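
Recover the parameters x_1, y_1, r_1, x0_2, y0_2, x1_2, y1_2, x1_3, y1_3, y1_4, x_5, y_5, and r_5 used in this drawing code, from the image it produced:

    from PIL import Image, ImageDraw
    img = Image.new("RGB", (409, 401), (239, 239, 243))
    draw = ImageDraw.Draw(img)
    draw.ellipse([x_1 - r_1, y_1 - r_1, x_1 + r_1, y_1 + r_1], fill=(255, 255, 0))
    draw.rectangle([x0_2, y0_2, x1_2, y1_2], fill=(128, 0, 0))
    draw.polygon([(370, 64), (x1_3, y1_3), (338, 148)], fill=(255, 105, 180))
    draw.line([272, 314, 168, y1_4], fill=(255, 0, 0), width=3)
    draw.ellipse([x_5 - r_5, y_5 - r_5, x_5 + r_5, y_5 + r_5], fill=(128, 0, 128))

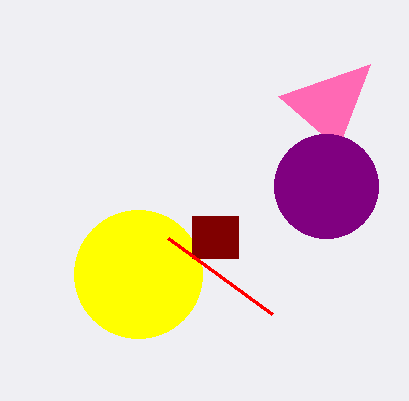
x_1 = 138; y_1 = 274; r_1 = 64; x0_2 = 192; y0_2 = 216; x1_2 = 238; y1_2 = 258; x1_3 = 278; y1_3 = 96; y1_4 = 238; x_5 = 326; y_5 = 186; r_5 = 52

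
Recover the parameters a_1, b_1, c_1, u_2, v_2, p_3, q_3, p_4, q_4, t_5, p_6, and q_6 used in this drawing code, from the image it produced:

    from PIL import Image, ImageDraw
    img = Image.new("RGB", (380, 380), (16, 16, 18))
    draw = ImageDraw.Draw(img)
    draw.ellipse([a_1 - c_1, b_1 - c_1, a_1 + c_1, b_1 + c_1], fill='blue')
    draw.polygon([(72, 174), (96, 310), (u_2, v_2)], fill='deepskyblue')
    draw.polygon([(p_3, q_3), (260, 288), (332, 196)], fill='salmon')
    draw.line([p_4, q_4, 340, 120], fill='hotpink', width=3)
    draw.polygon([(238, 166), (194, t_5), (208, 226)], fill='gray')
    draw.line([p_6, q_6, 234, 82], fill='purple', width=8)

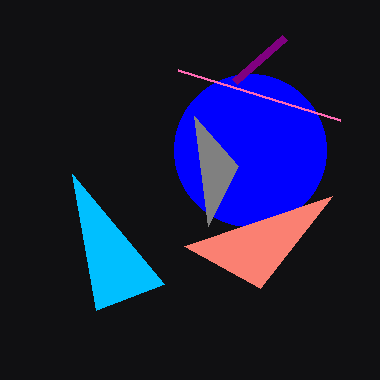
a_1 = 250; b_1 = 150; c_1 = 76; u_2 = 164; v_2 = 284; p_3 = 184; q_3 = 246; p_4 = 178; q_4 = 70; t_5 = 116; p_6 = 284; q_6 = 38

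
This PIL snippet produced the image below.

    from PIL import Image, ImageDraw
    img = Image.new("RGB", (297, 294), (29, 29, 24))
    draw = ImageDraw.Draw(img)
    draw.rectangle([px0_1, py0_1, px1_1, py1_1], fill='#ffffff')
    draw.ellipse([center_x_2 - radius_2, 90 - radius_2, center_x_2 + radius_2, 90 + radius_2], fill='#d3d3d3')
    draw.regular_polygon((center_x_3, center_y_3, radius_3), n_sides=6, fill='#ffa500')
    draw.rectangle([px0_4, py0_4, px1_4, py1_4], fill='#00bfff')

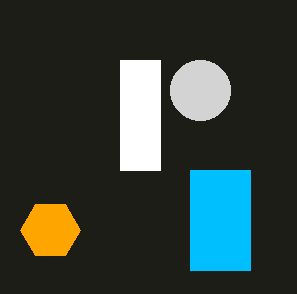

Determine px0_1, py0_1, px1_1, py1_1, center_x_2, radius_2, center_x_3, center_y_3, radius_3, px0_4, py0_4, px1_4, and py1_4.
px0_1 = 120
py0_1 = 60
px1_1 = 160
py1_1 = 170
center_x_2 = 200
radius_2 = 30
center_x_3 = 50
center_y_3 = 230
radius_3 = 30
px0_4 = 190
py0_4 = 170
px1_4 = 250
py1_4 = 270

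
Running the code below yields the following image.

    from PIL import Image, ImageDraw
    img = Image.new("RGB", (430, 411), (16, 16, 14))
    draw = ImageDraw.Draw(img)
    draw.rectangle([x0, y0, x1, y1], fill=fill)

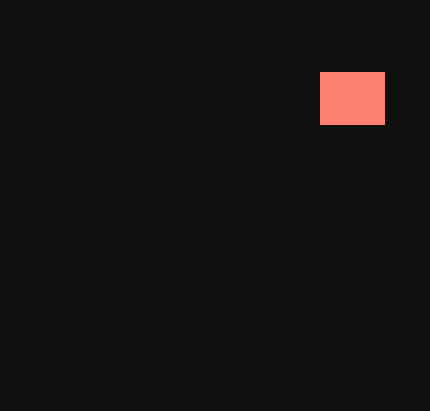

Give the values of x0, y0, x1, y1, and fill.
x0 = 320; y0 = 72; x1 = 384; y1 = 124; fill = 'salmon'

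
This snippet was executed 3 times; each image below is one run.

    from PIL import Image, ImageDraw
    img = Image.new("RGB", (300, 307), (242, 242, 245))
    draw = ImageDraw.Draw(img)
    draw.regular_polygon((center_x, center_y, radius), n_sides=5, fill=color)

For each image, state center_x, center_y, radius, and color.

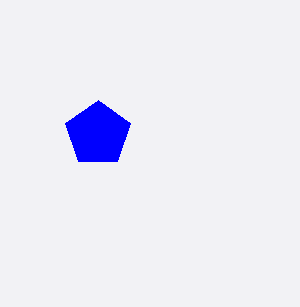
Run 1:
center_x = 98; center_y = 134; radius = 34; color = 'blue'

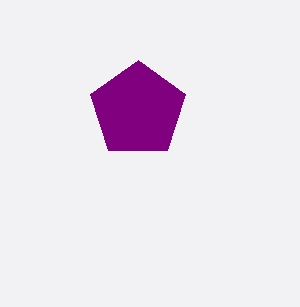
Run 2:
center_x = 138
center_y = 110
radius = 50
color = 'purple'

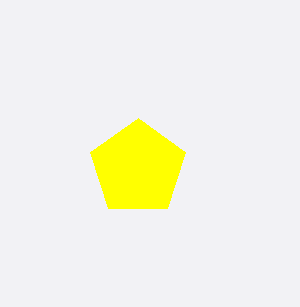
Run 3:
center_x = 138
center_y = 168
radius = 50
color = 'yellow'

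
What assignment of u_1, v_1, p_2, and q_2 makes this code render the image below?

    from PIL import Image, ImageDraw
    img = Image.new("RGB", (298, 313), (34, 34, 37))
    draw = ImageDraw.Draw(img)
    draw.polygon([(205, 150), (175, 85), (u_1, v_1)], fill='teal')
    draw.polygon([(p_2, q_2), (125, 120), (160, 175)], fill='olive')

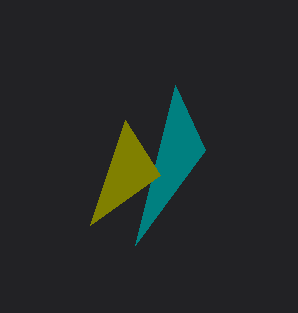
u_1 = 135
v_1 = 245
p_2 = 90
q_2 = 225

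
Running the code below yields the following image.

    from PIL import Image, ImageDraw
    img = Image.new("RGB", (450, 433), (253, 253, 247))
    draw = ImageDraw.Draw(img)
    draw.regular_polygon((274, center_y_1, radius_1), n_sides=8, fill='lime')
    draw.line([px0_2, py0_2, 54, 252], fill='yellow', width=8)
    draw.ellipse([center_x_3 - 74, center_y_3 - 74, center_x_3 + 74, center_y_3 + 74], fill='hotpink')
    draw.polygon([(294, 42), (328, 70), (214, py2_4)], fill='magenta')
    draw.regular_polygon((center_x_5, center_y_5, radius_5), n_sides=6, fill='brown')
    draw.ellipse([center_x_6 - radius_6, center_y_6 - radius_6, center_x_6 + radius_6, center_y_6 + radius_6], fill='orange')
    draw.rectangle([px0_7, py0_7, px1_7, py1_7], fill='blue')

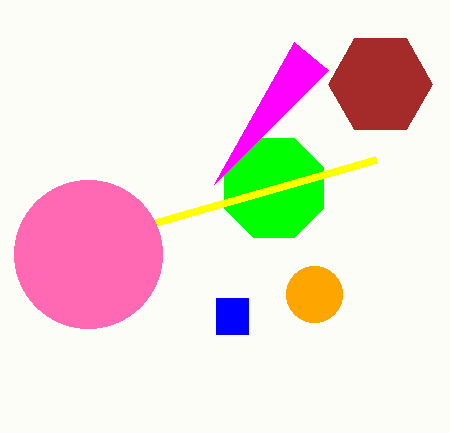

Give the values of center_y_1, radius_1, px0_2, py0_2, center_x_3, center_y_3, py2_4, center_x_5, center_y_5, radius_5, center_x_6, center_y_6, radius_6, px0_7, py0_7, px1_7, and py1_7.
center_y_1 = 188; radius_1 = 54; px0_2 = 376; py0_2 = 160; center_x_3 = 88; center_y_3 = 254; py2_4 = 184; center_x_5 = 380; center_y_5 = 84; radius_5 = 52; center_x_6 = 314; center_y_6 = 294; radius_6 = 28; px0_7 = 216; py0_7 = 298; px1_7 = 248; py1_7 = 334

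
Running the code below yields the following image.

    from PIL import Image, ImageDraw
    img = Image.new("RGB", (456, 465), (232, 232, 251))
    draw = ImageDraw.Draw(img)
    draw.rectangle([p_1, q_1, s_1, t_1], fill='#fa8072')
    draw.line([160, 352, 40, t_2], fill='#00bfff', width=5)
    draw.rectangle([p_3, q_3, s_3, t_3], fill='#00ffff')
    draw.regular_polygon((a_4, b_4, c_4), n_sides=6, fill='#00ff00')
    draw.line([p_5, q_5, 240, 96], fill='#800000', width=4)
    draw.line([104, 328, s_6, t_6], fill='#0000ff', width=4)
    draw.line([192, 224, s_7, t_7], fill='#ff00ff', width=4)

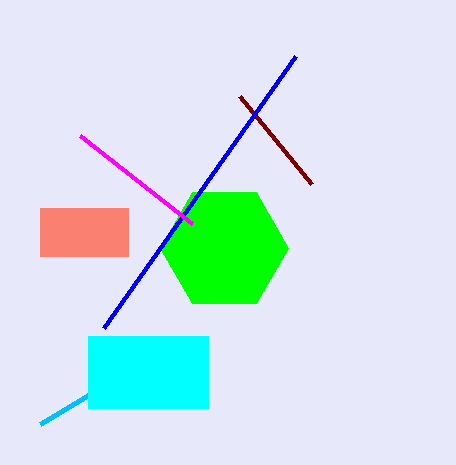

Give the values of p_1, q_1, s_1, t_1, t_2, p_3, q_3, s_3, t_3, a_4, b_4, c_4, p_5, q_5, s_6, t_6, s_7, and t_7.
p_1 = 40
q_1 = 208
s_1 = 128
t_1 = 256
t_2 = 424
p_3 = 88
q_3 = 336
s_3 = 208
t_3 = 408
a_4 = 224
b_4 = 248
c_4 = 64
p_5 = 312
q_5 = 184
s_6 = 296
t_6 = 56
s_7 = 80
t_7 = 136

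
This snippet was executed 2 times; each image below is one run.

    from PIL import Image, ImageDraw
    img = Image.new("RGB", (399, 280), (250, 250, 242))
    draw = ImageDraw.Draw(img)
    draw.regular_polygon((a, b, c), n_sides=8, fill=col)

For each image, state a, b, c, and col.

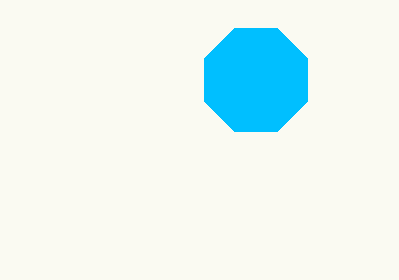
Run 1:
a = 256, b = 80, c = 56, col = 'deepskyblue'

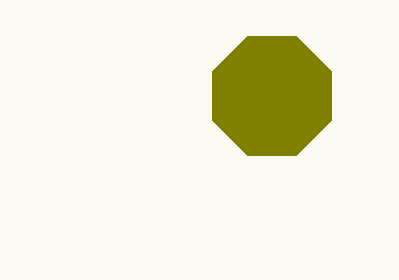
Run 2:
a = 272, b = 96, c = 64, col = 'olive'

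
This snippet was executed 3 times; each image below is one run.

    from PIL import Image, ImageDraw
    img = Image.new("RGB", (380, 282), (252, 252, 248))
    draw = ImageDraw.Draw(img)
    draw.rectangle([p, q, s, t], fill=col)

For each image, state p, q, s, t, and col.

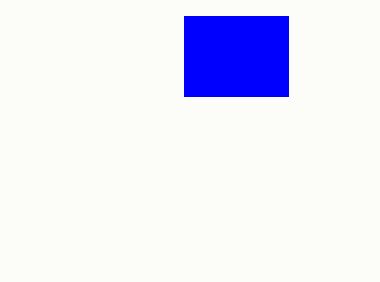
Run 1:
p = 184; q = 16; s = 288; t = 96; col = 'blue'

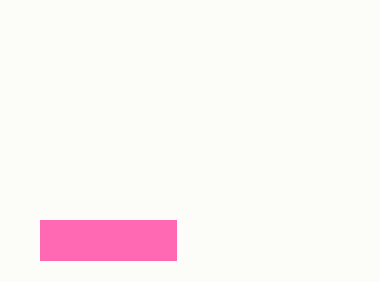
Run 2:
p = 40
q = 220
s = 176
t = 260
col = 'hotpink'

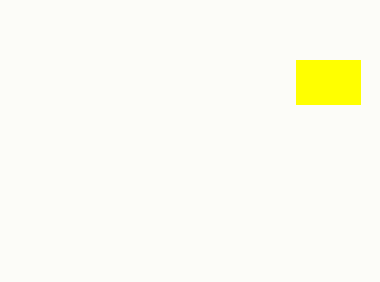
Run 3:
p = 296; q = 60; s = 360; t = 104; col = 'yellow'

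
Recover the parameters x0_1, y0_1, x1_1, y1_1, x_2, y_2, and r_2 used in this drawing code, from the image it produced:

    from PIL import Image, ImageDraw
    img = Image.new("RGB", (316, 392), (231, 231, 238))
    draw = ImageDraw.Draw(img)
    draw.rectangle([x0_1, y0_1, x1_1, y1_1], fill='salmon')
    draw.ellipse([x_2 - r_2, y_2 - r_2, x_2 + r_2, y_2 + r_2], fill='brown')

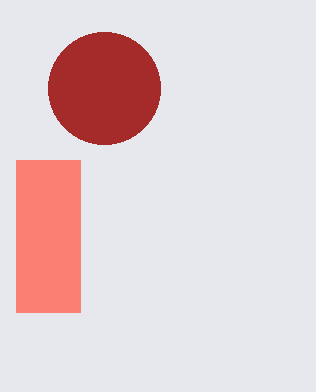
x0_1 = 16; y0_1 = 160; x1_1 = 80; y1_1 = 312; x_2 = 104; y_2 = 88; r_2 = 56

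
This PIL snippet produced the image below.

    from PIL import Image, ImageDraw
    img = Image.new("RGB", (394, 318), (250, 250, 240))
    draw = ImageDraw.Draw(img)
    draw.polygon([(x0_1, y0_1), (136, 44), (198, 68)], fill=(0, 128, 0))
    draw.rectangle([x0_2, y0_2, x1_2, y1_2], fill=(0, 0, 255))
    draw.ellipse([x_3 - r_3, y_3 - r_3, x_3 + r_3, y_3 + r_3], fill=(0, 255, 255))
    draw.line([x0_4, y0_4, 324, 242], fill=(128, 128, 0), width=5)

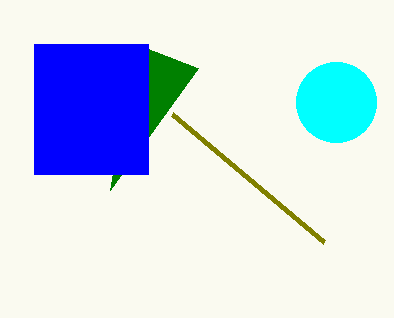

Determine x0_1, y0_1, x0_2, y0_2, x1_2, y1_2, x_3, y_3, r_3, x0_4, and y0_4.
x0_1 = 110; y0_1 = 190; x0_2 = 34; y0_2 = 44; x1_2 = 148; y1_2 = 174; x_3 = 336; y_3 = 102; r_3 = 40; x0_4 = 172; y0_4 = 114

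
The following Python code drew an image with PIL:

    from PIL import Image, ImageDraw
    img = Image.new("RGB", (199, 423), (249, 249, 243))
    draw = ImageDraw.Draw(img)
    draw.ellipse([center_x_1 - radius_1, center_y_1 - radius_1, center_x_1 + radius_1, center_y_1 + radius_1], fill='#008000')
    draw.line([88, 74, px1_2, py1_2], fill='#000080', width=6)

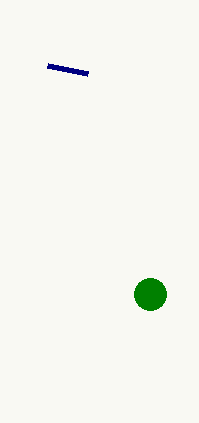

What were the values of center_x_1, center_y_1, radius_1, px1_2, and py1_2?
center_x_1 = 150
center_y_1 = 294
radius_1 = 16
px1_2 = 48
py1_2 = 66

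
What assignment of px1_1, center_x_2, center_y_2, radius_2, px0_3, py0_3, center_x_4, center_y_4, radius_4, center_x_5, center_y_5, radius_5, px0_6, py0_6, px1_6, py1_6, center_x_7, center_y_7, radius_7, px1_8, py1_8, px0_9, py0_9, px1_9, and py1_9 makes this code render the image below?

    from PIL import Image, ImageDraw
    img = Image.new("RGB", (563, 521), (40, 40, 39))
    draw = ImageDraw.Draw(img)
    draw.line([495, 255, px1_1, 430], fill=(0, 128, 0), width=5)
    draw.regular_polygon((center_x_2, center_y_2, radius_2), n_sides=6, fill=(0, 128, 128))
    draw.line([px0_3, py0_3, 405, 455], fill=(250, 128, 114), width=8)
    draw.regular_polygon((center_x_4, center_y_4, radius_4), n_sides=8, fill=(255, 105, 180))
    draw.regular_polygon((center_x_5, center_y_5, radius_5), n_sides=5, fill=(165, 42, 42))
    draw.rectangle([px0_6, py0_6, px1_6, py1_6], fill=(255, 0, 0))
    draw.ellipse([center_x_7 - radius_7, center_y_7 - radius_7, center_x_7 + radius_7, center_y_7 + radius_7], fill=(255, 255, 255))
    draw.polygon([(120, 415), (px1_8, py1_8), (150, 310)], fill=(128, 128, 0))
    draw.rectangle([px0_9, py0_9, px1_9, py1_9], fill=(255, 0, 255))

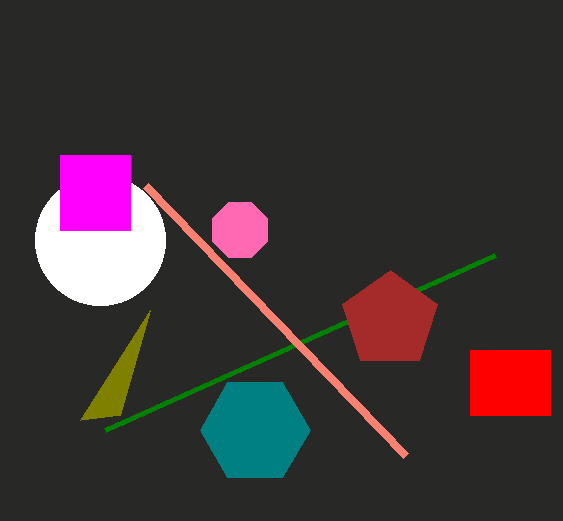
px1_1 = 105, center_x_2 = 255, center_y_2 = 430, radius_2 = 55, px0_3 = 145, py0_3 = 185, center_x_4 = 240, center_y_4 = 230, radius_4 = 30, center_x_5 = 390, center_y_5 = 320, radius_5 = 50, px0_6 = 470, py0_6 = 350, px1_6 = 550, py1_6 = 415, center_x_7 = 100, center_y_7 = 240, radius_7 = 65, px1_8 = 80, py1_8 = 420, px0_9 = 60, py0_9 = 155, px1_9 = 130, py1_9 = 230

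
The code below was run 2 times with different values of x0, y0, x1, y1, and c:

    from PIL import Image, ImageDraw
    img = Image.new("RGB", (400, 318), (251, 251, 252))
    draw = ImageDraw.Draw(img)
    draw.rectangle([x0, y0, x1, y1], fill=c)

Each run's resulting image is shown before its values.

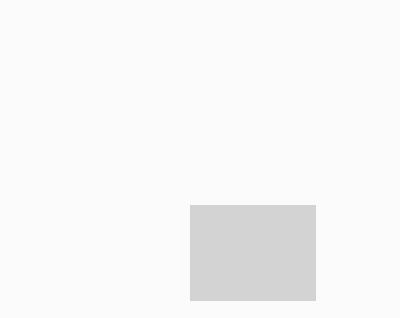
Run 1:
x0 = 190; y0 = 205; x1 = 315; y1 = 300; c = 'lightgray'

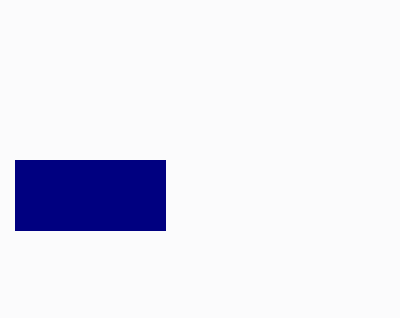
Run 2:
x0 = 15; y0 = 160; x1 = 165; y1 = 230; c = 'navy'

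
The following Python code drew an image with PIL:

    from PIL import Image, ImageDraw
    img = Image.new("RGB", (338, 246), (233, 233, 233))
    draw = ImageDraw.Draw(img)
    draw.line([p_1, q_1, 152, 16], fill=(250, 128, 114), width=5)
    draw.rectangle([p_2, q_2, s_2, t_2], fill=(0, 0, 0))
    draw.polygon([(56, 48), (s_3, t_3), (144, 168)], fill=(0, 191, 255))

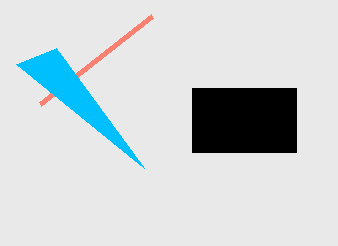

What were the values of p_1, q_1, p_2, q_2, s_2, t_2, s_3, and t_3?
p_1 = 40
q_1 = 104
p_2 = 192
q_2 = 88
s_2 = 296
t_2 = 152
s_3 = 16
t_3 = 64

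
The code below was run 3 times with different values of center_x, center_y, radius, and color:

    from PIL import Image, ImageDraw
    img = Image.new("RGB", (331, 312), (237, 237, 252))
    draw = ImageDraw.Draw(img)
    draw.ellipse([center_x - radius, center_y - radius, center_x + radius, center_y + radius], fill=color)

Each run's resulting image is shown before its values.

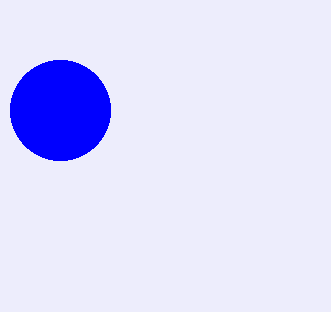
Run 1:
center_x = 60
center_y = 110
radius = 50
color = 'blue'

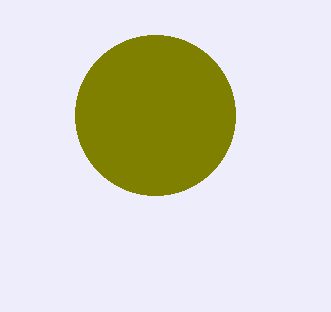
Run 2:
center_x = 155; center_y = 115; radius = 80; color = 'olive'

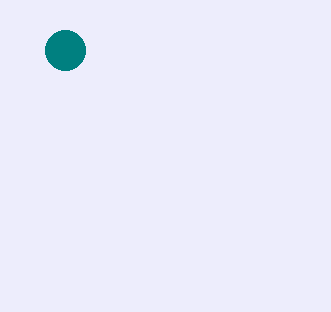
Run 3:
center_x = 65, center_y = 50, radius = 20, color = 'teal'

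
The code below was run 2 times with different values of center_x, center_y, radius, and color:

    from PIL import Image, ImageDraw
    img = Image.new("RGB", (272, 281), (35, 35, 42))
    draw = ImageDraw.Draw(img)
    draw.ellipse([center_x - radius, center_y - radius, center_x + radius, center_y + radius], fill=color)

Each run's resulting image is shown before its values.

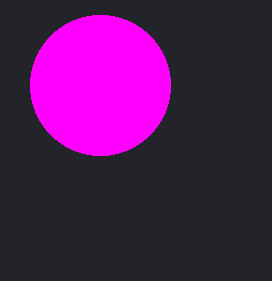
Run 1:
center_x = 100, center_y = 85, radius = 70, color = 'magenta'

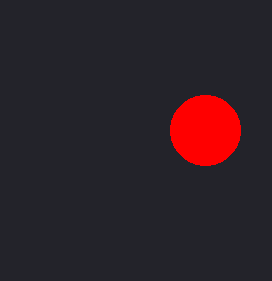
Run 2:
center_x = 205, center_y = 130, radius = 35, color = 'red'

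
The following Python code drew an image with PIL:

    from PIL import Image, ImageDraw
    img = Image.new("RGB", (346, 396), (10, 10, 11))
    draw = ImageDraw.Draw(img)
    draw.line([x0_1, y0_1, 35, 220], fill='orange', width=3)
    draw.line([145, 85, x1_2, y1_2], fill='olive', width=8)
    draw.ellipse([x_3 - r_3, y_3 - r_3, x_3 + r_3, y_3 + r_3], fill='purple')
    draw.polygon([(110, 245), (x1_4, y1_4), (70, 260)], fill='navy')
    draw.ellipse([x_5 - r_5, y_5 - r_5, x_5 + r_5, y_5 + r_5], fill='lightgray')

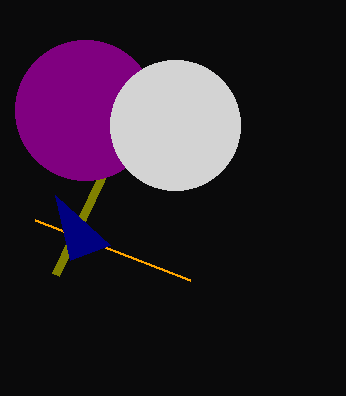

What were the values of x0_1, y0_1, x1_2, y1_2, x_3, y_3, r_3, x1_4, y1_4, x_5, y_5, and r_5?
x0_1 = 190; y0_1 = 280; x1_2 = 55; y1_2 = 275; x_3 = 85; y_3 = 110; r_3 = 70; x1_4 = 55; y1_4 = 195; x_5 = 175; y_5 = 125; r_5 = 65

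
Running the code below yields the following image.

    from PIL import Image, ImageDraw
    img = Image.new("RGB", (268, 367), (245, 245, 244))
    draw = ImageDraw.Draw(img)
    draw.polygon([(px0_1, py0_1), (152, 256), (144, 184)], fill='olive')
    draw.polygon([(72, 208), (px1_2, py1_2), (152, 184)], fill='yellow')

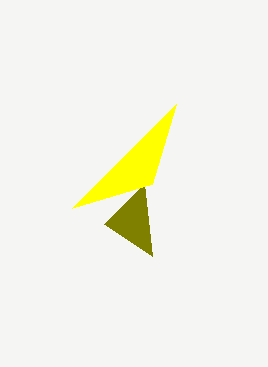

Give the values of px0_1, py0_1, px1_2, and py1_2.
px0_1 = 104, py0_1 = 224, px1_2 = 176, py1_2 = 104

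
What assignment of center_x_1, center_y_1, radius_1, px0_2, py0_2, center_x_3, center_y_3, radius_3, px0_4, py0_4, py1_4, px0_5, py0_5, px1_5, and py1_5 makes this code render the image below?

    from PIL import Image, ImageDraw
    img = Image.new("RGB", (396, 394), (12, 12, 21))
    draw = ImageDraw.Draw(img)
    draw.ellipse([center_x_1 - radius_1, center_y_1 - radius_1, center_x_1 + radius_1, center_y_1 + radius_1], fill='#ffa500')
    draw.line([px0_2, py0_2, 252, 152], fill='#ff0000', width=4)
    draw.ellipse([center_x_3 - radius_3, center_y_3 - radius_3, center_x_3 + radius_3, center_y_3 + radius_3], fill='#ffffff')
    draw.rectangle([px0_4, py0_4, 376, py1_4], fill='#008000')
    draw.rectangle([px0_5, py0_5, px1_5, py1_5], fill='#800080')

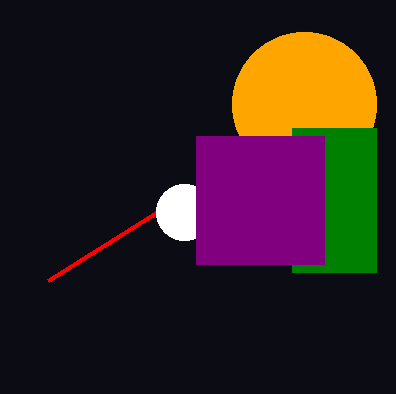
center_x_1 = 304
center_y_1 = 104
radius_1 = 72
px0_2 = 48
py0_2 = 280
center_x_3 = 184
center_y_3 = 212
radius_3 = 28
px0_4 = 292
py0_4 = 128
py1_4 = 272
px0_5 = 196
py0_5 = 136
px1_5 = 324
py1_5 = 264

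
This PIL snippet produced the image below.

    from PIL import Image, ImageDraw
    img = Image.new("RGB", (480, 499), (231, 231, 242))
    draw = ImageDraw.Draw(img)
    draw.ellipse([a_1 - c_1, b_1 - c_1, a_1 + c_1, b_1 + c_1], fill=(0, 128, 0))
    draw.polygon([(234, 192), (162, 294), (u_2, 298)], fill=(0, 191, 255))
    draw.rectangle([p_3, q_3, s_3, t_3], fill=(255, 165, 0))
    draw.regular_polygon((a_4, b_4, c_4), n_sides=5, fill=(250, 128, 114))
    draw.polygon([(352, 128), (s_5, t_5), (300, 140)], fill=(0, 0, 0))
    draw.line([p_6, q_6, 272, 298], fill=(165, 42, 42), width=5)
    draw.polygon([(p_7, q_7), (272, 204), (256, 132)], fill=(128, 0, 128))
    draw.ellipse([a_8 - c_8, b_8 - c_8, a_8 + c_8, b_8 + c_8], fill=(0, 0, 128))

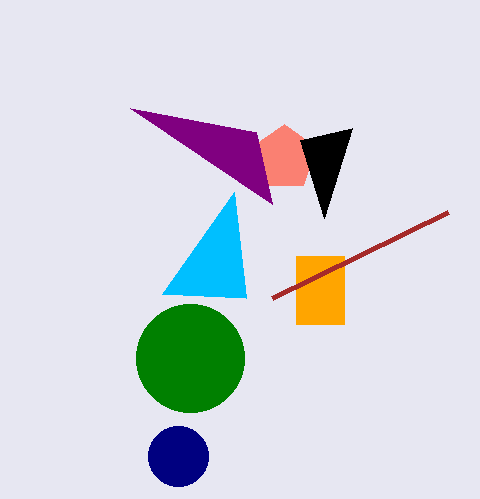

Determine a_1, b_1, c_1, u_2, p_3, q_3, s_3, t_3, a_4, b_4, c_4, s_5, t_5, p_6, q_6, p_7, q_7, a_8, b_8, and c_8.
a_1 = 190, b_1 = 358, c_1 = 54, u_2 = 246, p_3 = 296, q_3 = 256, s_3 = 344, t_3 = 324, a_4 = 284, b_4 = 158, c_4 = 34, s_5 = 324, t_5 = 218, p_6 = 448, q_6 = 212, p_7 = 130, q_7 = 108, a_8 = 178, b_8 = 456, c_8 = 30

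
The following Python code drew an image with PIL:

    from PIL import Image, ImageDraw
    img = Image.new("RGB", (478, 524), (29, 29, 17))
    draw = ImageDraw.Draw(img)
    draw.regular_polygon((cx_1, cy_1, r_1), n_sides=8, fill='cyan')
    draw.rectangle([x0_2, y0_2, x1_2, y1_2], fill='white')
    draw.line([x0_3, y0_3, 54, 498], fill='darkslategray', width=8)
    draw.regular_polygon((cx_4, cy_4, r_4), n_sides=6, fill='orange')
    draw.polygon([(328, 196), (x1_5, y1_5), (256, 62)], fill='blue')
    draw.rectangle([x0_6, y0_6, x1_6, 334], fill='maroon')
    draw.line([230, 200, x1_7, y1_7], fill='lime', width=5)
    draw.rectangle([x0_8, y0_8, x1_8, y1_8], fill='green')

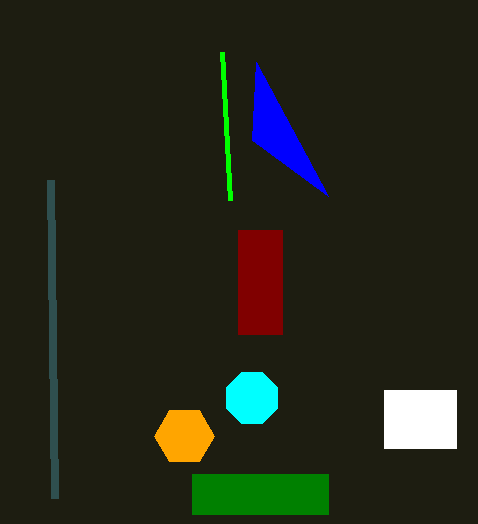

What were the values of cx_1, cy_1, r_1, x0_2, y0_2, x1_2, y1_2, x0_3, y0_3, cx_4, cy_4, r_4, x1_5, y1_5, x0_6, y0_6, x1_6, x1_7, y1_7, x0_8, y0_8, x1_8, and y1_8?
cx_1 = 252, cy_1 = 398, r_1 = 28, x0_2 = 384, y0_2 = 390, x1_2 = 456, y1_2 = 448, x0_3 = 50, y0_3 = 180, cx_4 = 184, cy_4 = 436, r_4 = 30, x1_5 = 252, y1_5 = 140, x0_6 = 238, y0_6 = 230, x1_6 = 282, x1_7 = 222, y1_7 = 52, x0_8 = 192, y0_8 = 474, x1_8 = 328, y1_8 = 514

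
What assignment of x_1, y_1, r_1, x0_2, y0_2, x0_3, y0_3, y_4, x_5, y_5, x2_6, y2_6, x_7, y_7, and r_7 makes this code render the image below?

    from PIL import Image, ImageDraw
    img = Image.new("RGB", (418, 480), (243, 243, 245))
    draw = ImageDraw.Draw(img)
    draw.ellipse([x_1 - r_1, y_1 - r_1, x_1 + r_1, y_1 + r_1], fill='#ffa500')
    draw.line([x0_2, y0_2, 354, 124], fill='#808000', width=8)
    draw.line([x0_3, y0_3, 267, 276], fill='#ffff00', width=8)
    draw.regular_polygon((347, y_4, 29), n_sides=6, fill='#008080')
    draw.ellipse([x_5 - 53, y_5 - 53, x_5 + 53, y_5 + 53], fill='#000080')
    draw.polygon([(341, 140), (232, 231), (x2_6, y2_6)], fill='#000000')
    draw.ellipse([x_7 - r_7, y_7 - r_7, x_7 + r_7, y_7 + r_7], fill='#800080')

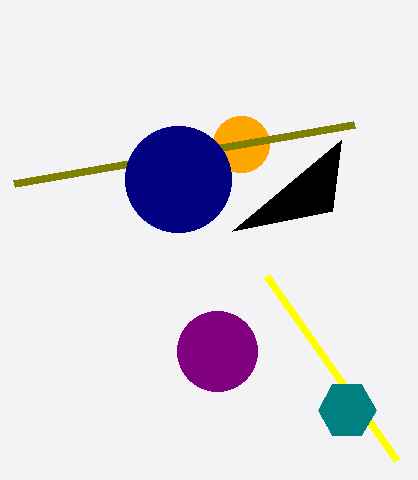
x_1 = 241
y_1 = 144
r_1 = 28
x0_2 = 14
y0_2 = 183
x0_3 = 397
y0_3 = 460
y_4 = 410
x_5 = 178
y_5 = 179
x2_6 = 332
y2_6 = 211
x_7 = 217
y_7 = 351
r_7 = 40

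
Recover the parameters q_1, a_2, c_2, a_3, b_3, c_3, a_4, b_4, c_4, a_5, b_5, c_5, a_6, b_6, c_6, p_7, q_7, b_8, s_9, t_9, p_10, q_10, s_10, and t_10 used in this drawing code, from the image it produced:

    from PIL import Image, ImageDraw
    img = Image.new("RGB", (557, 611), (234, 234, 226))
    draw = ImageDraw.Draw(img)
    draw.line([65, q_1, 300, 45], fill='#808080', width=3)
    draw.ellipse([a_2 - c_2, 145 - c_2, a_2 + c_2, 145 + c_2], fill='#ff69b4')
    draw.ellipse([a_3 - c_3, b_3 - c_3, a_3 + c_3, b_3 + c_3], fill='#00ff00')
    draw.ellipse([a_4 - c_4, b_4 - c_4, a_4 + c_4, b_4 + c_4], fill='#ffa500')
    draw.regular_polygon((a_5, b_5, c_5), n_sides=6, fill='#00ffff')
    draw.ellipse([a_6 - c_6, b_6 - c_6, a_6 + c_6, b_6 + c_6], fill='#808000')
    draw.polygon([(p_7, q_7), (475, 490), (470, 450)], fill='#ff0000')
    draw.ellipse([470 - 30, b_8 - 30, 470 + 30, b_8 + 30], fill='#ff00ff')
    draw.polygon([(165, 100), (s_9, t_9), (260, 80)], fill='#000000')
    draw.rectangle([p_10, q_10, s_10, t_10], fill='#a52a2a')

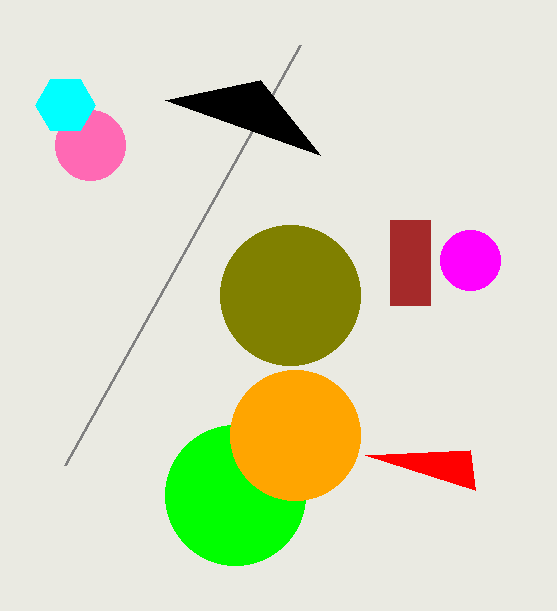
q_1 = 465; a_2 = 90; c_2 = 35; a_3 = 235; b_3 = 495; c_3 = 70; a_4 = 295; b_4 = 435; c_4 = 65; a_5 = 65; b_5 = 105; c_5 = 30; a_6 = 290; b_6 = 295; c_6 = 70; p_7 = 365; q_7 = 455; b_8 = 260; s_9 = 320; t_9 = 155; p_10 = 390; q_10 = 220; s_10 = 430; t_10 = 305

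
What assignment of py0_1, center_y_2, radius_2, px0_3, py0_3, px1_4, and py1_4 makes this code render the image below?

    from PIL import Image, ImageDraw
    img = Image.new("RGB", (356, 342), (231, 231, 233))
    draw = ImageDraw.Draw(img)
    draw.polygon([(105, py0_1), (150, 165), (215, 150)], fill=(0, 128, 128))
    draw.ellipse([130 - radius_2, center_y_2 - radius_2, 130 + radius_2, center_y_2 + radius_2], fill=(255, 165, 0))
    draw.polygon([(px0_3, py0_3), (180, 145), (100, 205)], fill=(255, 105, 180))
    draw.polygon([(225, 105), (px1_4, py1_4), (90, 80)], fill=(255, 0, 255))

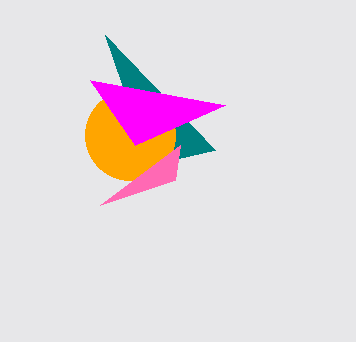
py0_1 = 35; center_y_2 = 135; radius_2 = 45; px0_3 = 175; py0_3 = 180; px1_4 = 135; py1_4 = 145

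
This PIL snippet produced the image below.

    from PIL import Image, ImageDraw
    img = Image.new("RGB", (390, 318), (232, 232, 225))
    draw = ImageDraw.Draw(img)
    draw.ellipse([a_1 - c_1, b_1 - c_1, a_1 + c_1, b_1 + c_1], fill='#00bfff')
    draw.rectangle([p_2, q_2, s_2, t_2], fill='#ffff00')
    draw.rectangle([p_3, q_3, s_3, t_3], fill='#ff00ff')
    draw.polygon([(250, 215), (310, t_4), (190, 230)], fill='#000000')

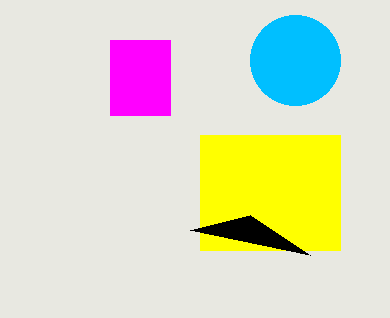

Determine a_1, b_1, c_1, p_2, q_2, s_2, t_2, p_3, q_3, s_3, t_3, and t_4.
a_1 = 295, b_1 = 60, c_1 = 45, p_2 = 200, q_2 = 135, s_2 = 340, t_2 = 250, p_3 = 110, q_3 = 40, s_3 = 170, t_3 = 115, t_4 = 255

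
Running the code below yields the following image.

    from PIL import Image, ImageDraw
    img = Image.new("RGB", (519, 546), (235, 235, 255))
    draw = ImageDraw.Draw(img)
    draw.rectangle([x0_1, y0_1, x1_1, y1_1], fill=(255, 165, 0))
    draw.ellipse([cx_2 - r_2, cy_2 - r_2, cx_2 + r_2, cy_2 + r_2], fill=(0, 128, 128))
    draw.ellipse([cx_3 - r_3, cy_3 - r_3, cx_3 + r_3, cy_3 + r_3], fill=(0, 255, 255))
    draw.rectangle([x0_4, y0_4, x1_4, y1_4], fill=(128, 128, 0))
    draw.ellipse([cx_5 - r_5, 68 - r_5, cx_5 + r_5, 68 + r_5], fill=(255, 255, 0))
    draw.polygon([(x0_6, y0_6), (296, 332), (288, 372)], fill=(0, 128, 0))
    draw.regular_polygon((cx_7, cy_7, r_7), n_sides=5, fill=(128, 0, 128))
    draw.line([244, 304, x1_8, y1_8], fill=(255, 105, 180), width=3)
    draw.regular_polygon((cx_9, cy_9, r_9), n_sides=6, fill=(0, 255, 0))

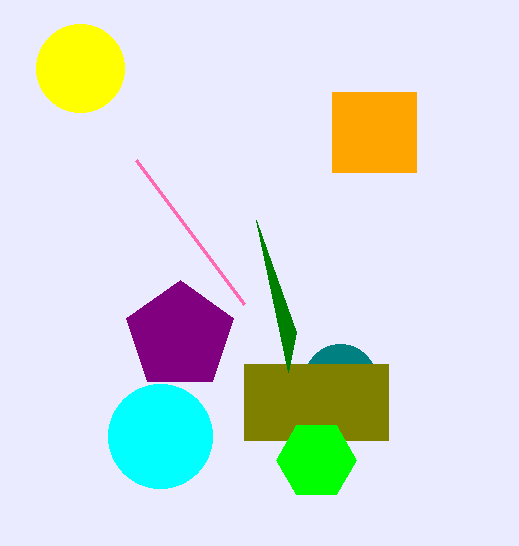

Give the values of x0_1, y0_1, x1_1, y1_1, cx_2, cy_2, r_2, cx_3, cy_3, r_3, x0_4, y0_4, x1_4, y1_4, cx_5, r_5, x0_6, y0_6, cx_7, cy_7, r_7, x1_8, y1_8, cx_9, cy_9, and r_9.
x0_1 = 332
y0_1 = 92
x1_1 = 416
y1_1 = 172
cx_2 = 340
cy_2 = 380
r_2 = 36
cx_3 = 160
cy_3 = 436
r_3 = 52
x0_4 = 244
y0_4 = 364
x1_4 = 388
y1_4 = 440
cx_5 = 80
r_5 = 44
x0_6 = 256
y0_6 = 220
cx_7 = 180
cy_7 = 336
r_7 = 56
x1_8 = 136
y1_8 = 160
cx_9 = 316
cy_9 = 460
r_9 = 40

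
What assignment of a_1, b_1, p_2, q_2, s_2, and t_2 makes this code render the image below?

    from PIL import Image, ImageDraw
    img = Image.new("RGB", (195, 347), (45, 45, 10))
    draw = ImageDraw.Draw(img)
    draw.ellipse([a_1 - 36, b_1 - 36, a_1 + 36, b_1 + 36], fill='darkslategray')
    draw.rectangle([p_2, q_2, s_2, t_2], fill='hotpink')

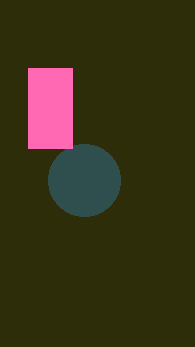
a_1 = 84; b_1 = 180; p_2 = 28; q_2 = 68; s_2 = 72; t_2 = 148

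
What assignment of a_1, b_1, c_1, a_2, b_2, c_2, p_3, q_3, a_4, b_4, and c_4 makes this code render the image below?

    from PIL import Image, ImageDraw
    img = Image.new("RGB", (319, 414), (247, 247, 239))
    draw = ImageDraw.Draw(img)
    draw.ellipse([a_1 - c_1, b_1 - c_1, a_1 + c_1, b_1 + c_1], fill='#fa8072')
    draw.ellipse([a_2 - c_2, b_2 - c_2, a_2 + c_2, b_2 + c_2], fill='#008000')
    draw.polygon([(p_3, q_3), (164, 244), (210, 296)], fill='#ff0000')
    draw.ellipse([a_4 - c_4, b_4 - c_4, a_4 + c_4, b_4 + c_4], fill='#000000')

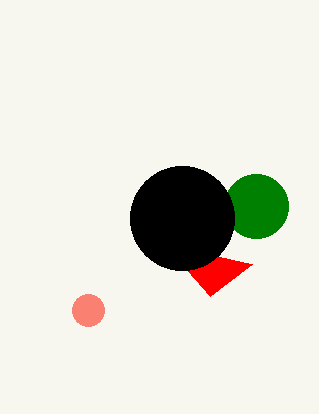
a_1 = 88
b_1 = 310
c_1 = 16
a_2 = 256
b_2 = 206
c_2 = 32
p_3 = 252
q_3 = 264
a_4 = 182
b_4 = 218
c_4 = 52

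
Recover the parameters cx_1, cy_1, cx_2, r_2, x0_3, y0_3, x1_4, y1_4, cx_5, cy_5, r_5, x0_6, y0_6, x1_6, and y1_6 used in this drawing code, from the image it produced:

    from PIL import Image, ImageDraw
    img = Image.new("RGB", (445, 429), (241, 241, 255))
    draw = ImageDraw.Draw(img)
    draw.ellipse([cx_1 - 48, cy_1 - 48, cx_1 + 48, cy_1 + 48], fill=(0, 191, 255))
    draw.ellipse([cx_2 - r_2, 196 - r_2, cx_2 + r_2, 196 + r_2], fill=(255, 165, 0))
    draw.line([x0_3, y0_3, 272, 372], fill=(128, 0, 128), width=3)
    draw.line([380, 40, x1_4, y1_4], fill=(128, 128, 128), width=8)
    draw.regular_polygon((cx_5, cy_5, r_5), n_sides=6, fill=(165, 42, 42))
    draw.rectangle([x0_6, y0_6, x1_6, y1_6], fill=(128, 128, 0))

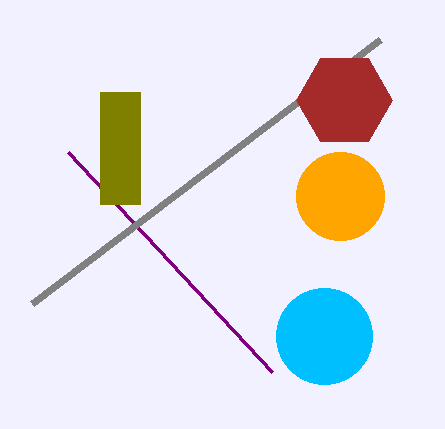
cx_1 = 324; cy_1 = 336; cx_2 = 340; r_2 = 44; x0_3 = 68; y0_3 = 152; x1_4 = 32; y1_4 = 304; cx_5 = 344; cy_5 = 100; r_5 = 48; x0_6 = 100; y0_6 = 92; x1_6 = 140; y1_6 = 204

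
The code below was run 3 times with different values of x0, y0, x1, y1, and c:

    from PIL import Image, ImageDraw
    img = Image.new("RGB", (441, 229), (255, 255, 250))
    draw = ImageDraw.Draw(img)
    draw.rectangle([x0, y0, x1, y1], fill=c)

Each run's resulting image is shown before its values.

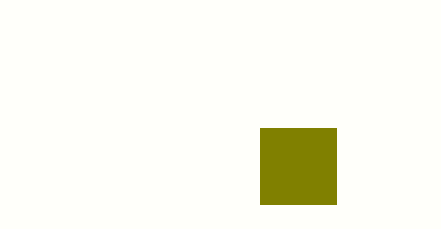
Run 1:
x0 = 260
y0 = 128
x1 = 336
y1 = 204
c = 'olive'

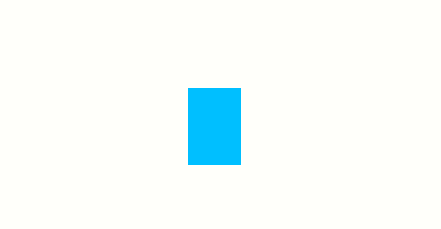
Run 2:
x0 = 188
y0 = 88
x1 = 240
y1 = 164
c = 'deepskyblue'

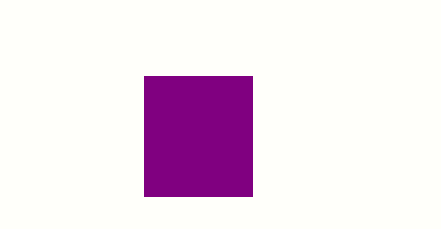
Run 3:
x0 = 144
y0 = 76
x1 = 252
y1 = 196
c = 'purple'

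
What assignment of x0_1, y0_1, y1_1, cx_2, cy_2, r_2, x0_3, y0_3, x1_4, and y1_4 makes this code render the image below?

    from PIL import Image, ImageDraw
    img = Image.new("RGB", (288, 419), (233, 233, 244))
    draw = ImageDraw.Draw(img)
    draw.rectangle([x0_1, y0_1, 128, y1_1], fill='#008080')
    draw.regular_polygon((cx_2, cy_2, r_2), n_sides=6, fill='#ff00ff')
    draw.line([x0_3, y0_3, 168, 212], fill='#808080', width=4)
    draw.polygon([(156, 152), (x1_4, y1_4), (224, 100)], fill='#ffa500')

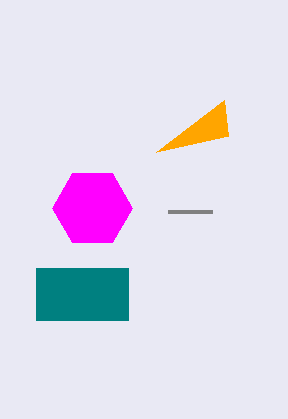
x0_1 = 36
y0_1 = 268
y1_1 = 320
cx_2 = 92
cy_2 = 208
r_2 = 40
x0_3 = 212
y0_3 = 212
x1_4 = 228
y1_4 = 136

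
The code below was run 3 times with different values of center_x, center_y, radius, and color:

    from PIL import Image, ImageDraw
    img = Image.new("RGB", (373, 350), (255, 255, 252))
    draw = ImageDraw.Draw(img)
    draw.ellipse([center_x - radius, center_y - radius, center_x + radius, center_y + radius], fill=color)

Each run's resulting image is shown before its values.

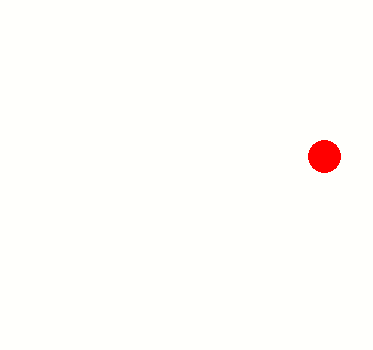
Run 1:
center_x = 324
center_y = 156
radius = 16
color = 'red'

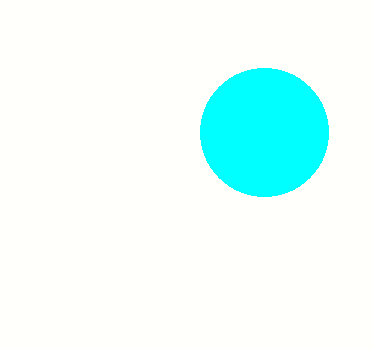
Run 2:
center_x = 264
center_y = 132
radius = 64
color = 'cyan'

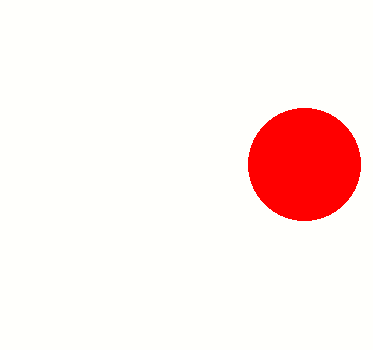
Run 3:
center_x = 304; center_y = 164; radius = 56; color = 'red'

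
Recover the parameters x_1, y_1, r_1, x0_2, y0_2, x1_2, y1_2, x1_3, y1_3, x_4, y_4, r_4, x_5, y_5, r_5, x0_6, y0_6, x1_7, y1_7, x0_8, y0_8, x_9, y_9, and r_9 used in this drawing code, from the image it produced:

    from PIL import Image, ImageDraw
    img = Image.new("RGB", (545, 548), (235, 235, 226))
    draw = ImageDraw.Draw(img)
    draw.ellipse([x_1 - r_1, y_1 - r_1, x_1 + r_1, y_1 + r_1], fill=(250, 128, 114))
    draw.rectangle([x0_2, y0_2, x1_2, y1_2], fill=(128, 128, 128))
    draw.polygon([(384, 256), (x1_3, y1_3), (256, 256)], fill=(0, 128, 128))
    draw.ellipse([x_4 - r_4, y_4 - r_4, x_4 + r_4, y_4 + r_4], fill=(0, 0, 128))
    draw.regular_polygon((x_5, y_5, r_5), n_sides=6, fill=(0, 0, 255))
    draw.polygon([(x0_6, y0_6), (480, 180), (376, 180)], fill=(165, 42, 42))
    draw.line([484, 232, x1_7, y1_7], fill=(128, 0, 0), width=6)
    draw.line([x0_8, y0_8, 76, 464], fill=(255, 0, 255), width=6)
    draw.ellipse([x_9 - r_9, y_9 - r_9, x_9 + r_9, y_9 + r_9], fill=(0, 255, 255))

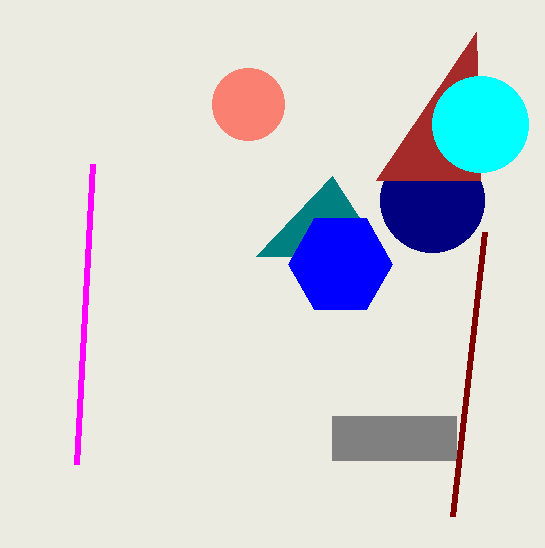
x_1 = 248
y_1 = 104
r_1 = 36
x0_2 = 332
y0_2 = 416
x1_2 = 456
y1_2 = 460
x1_3 = 332
y1_3 = 176
x_4 = 432
y_4 = 200
r_4 = 52
x_5 = 340
y_5 = 264
r_5 = 52
x0_6 = 476
y0_6 = 32
x1_7 = 452
y1_7 = 516
x0_8 = 92
y0_8 = 164
x_9 = 480
y_9 = 124
r_9 = 48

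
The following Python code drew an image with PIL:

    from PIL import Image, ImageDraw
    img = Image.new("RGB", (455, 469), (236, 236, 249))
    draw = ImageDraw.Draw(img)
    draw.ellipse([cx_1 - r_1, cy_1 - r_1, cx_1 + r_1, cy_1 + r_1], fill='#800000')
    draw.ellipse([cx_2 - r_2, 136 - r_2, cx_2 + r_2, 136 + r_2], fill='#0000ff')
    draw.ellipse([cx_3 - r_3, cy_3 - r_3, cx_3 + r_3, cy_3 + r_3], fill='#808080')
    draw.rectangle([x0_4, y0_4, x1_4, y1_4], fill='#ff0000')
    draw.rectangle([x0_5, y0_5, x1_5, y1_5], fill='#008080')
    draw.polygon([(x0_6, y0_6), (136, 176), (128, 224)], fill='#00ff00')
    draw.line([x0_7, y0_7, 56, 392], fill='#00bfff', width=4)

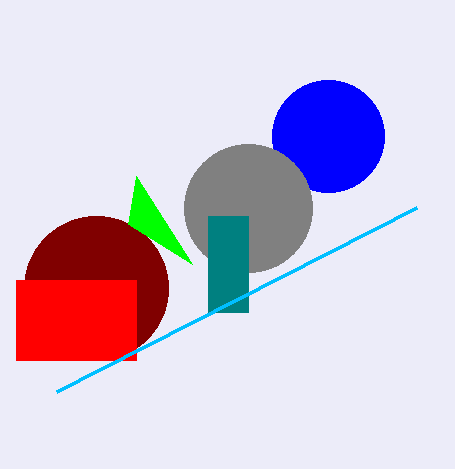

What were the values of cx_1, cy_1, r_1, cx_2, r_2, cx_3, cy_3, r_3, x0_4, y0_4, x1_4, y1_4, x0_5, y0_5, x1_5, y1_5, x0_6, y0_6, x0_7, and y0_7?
cx_1 = 96
cy_1 = 288
r_1 = 72
cx_2 = 328
r_2 = 56
cx_3 = 248
cy_3 = 208
r_3 = 64
x0_4 = 16
y0_4 = 280
x1_4 = 136
y1_4 = 360
x0_5 = 208
y0_5 = 216
x1_5 = 248
y1_5 = 312
x0_6 = 192
y0_6 = 264
x0_7 = 416
y0_7 = 208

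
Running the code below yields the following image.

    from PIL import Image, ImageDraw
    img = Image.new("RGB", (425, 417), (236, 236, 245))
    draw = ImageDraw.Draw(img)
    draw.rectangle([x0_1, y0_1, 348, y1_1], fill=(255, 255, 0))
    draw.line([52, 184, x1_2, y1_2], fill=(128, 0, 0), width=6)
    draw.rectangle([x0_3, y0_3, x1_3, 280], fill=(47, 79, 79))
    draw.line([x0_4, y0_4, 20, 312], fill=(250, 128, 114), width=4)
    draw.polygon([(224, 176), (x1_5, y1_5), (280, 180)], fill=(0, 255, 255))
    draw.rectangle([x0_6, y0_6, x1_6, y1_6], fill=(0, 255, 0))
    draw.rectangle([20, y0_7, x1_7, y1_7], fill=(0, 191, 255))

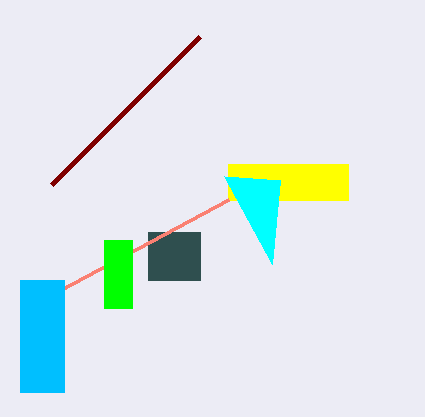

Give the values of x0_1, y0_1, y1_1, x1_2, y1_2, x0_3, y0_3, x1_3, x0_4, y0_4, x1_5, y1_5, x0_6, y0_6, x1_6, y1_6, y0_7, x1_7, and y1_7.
x0_1 = 228
y0_1 = 164
y1_1 = 200
x1_2 = 200
y1_2 = 36
x0_3 = 148
y0_3 = 232
x1_3 = 200
x0_4 = 228
y0_4 = 200
x1_5 = 272
y1_5 = 264
x0_6 = 104
y0_6 = 240
x1_6 = 132
y1_6 = 308
y0_7 = 280
x1_7 = 64
y1_7 = 392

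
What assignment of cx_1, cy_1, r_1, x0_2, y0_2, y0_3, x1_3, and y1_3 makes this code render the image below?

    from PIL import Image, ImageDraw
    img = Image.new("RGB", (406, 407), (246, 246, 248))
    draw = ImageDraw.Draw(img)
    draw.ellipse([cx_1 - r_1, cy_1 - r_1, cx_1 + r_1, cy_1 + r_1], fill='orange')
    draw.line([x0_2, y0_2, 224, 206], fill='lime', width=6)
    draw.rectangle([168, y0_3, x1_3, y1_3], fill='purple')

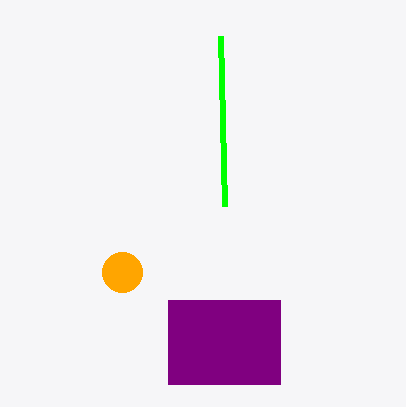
cx_1 = 122
cy_1 = 272
r_1 = 20
x0_2 = 220
y0_2 = 36
y0_3 = 300
x1_3 = 280
y1_3 = 384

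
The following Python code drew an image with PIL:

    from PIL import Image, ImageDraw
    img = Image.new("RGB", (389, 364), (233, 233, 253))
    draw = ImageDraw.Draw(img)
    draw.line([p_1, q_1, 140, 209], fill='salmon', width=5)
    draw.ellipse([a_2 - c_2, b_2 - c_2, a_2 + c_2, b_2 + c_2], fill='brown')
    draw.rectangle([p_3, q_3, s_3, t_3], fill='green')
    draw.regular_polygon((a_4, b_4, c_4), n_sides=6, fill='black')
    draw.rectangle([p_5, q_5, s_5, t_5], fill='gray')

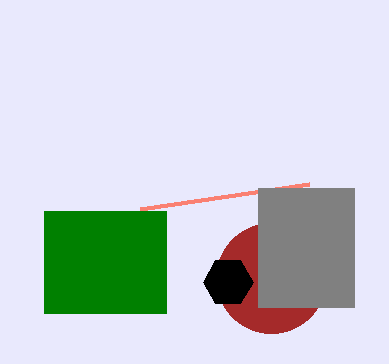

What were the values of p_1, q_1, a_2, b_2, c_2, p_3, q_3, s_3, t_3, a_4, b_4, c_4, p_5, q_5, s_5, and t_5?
p_1 = 309
q_1 = 184
a_2 = 271
b_2 = 278
c_2 = 55
p_3 = 44
q_3 = 211
s_3 = 166
t_3 = 313
a_4 = 228
b_4 = 282
c_4 = 25
p_5 = 258
q_5 = 188
s_5 = 354
t_5 = 307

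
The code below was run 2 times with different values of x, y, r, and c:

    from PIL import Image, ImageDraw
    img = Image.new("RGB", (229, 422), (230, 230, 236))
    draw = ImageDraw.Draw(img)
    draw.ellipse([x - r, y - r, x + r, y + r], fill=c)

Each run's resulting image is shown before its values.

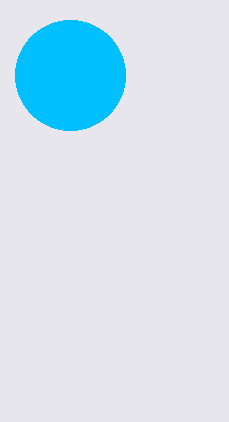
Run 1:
x = 70; y = 75; r = 55; c = 'deepskyblue'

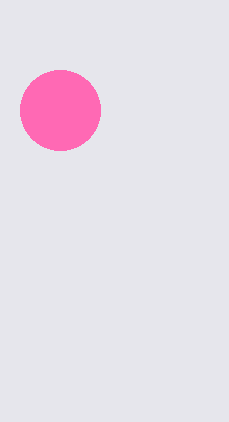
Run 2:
x = 60, y = 110, r = 40, c = 'hotpink'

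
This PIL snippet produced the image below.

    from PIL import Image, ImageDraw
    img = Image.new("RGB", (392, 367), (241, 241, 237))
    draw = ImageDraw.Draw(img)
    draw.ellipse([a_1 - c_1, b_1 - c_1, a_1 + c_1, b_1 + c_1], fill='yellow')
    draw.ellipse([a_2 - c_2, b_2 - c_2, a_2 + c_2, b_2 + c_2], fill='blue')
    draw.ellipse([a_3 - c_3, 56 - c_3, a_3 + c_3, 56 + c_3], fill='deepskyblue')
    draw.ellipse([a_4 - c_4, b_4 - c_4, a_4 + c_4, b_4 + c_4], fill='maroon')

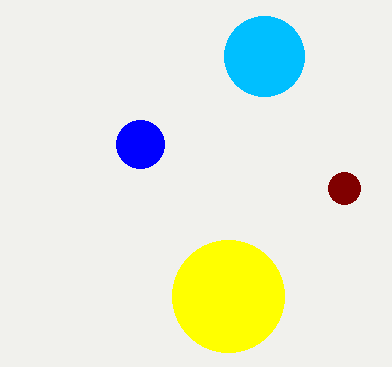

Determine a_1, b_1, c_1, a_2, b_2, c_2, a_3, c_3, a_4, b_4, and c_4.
a_1 = 228, b_1 = 296, c_1 = 56, a_2 = 140, b_2 = 144, c_2 = 24, a_3 = 264, c_3 = 40, a_4 = 344, b_4 = 188, c_4 = 16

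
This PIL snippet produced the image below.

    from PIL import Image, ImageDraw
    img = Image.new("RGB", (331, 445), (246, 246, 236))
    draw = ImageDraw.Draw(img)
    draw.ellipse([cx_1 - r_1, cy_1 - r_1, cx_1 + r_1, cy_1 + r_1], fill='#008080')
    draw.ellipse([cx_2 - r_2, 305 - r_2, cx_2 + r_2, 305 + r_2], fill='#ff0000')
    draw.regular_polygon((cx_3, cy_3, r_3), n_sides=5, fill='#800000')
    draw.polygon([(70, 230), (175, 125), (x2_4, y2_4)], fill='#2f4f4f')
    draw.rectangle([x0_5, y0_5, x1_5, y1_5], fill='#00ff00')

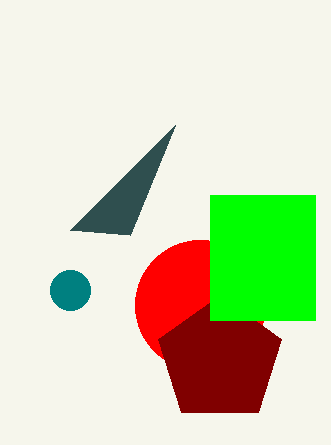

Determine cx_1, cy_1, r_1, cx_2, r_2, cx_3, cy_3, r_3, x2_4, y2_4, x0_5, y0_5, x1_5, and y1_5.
cx_1 = 70, cy_1 = 290, r_1 = 20, cx_2 = 200, r_2 = 65, cx_3 = 220, cy_3 = 360, r_3 = 65, x2_4 = 130, y2_4 = 235, x0_5 = 210, y0_5 = 195, x1_5 = 315, y1_5 = 320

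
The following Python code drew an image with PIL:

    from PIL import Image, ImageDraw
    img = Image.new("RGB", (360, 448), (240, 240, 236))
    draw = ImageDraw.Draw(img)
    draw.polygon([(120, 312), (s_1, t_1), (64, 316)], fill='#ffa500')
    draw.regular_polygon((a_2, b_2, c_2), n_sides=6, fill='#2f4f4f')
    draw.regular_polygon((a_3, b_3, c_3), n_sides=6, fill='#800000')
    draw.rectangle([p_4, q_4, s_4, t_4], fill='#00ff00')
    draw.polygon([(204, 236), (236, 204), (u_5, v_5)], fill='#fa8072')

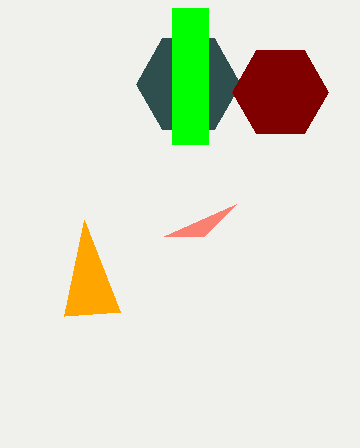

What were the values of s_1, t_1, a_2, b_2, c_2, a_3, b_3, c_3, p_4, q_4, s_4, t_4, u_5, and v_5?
s_1 = 84, t_1 = 220, a_2 = 188, b_2 = 84, c_2 = 52, a_3 = 280, b_3 = 92, c_3 = 48, p_4 = 172, q_4 = 8, s_4 = 208, t_4 = 144, u_5 = 164, v_5 = 236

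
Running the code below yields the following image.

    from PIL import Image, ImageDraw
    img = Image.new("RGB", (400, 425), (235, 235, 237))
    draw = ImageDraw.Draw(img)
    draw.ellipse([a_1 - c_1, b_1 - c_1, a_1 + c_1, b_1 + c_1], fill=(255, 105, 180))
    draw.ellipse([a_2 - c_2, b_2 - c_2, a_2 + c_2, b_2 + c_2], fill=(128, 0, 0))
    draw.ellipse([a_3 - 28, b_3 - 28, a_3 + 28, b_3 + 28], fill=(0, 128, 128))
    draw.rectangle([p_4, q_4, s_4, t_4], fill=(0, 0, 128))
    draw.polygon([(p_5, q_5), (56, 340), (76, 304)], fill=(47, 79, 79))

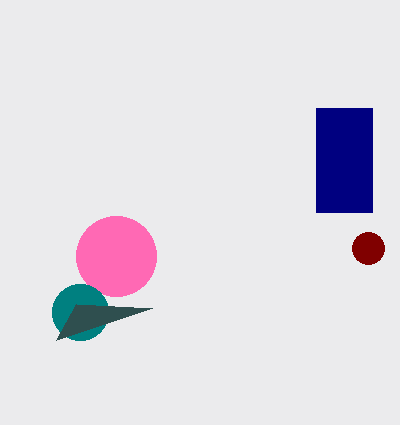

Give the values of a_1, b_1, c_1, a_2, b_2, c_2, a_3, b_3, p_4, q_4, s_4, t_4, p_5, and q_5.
a_1 = 116; b_1 = 256; c_1 = 40; a_2 = 368; b_2 = 248; c_2 = 16; a_3 = 80; b_3 = 312; p_4 = 316; q_4 = 108; s_4 = 372; t_4 = 212; p_5 = 152; q_5 = 308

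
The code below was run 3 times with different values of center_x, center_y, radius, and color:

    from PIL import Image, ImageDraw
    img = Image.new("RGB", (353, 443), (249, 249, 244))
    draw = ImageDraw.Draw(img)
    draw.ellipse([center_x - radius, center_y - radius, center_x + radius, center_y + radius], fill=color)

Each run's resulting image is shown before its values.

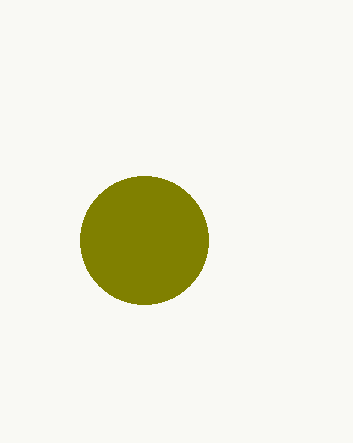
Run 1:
center_x = 144
center_y = 240
radius = 64
color = 'olive'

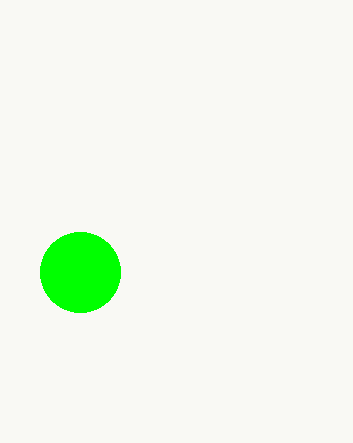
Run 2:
center_x = 80, center_y = 272, radius = 40, color = 'lime'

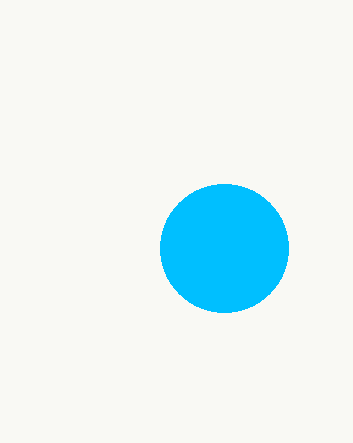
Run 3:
center_x = 224
center_y = 248
radius = 64
color = 'deepskyblue'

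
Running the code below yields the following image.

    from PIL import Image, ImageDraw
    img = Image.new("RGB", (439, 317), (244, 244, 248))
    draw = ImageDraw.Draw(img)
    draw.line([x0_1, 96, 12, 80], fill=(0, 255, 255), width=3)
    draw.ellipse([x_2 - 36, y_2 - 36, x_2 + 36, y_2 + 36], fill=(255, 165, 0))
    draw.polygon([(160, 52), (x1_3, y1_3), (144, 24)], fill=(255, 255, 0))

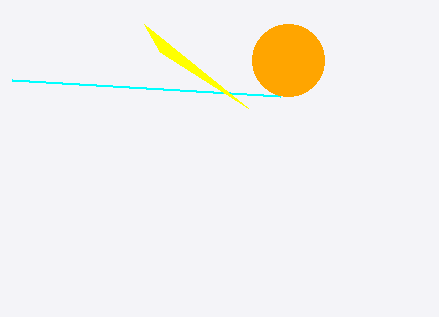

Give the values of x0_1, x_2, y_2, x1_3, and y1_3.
x0_1 = 280
x_2 = 288
y_2 = 60
x1_3 = 248
y1_3 = 108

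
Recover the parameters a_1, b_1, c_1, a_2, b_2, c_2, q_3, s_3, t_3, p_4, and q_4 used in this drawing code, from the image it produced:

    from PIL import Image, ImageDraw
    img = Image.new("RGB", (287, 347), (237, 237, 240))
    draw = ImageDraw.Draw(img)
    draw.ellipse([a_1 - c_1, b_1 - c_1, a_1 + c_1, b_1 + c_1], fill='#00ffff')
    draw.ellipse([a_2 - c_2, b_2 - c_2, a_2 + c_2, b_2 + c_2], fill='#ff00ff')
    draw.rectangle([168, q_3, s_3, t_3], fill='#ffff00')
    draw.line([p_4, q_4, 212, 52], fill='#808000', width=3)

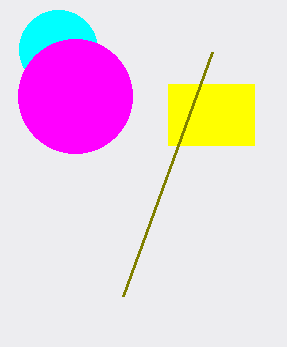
a_1 = 58
b_1 = 49
c_1 = 39
a_2 = 75
b_2 = 96
c_2 = 57
q_3 = 84
s_3 = 254
t_3 = 145
p_4 = 123
q_4 = 296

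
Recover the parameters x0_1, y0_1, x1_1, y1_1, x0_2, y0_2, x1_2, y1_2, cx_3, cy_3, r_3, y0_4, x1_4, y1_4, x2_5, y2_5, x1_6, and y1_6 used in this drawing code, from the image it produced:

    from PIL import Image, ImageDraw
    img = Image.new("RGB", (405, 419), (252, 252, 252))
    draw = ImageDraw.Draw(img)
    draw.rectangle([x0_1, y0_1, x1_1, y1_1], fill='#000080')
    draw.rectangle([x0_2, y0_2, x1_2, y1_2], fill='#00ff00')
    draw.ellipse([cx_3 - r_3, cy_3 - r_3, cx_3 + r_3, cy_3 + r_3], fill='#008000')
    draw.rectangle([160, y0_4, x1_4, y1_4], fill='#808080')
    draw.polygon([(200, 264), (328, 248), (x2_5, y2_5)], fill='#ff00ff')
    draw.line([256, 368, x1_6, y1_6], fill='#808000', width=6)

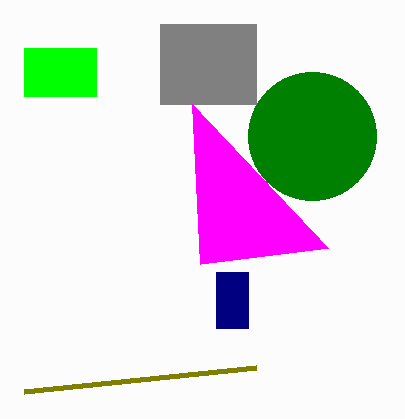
x0_1 = 216, y0_1 = 272, x1_1 = 248, y1_1 = 328, x0_2 = 24, y0_2 = 48, x1_2 = 96, y1_2 = 96, cx_3 = 312, cy_3 = 136, r_3 = 64, y0_4 = 24, x1_4 = 256, y1_4 = 104, x2_5 = 192, y2_5 = 104, x1_6 = 24, y1_6 = 392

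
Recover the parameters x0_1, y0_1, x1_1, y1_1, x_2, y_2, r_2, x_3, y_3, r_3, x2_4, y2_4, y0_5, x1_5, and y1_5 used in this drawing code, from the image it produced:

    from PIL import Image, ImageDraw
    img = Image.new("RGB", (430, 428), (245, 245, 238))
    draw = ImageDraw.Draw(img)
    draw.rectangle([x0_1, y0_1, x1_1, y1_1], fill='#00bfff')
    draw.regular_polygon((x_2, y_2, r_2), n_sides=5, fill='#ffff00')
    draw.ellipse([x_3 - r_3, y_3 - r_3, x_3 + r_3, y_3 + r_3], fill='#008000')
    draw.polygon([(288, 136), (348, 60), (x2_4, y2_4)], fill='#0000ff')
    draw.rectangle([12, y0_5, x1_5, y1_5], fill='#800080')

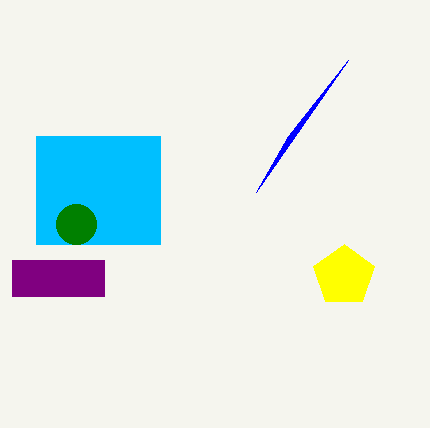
x0_1 = 36; y0_1 = 136; x1_1 = 160; y1_1 = 244; x_2 = 344; y_2 = 276; r_2 = 32; x_3 = 76; y_3 = 224; r_3 = 20; x2_4 = 256; y2_4 = 192; y0_5 = 260; x1_5 = 104; y1_5 = 296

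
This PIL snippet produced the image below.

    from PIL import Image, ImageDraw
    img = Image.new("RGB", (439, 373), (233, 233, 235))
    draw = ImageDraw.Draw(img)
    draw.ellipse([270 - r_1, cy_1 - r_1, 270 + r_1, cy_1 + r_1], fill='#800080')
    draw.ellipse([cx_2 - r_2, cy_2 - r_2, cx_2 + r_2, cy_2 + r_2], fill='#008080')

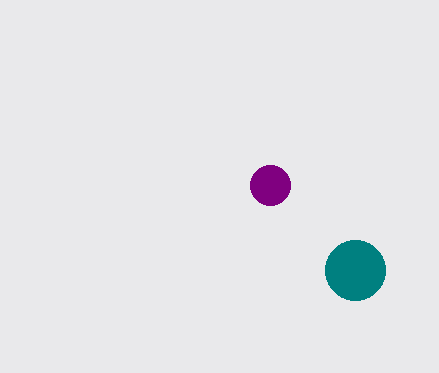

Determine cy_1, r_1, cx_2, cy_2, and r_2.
cy_1 = 185; r_1 = 20; cx_2 = 355; cy_2 = 270; r_2 = 30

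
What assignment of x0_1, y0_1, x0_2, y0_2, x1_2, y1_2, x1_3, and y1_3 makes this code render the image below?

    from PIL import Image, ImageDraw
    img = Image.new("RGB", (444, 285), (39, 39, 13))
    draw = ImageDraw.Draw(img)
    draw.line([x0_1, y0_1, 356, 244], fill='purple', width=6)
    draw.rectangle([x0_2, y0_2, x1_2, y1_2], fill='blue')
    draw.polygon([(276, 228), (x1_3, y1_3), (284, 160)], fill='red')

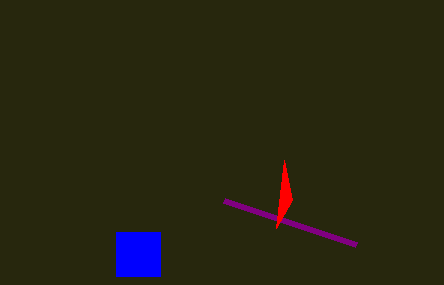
x0_1 = 224
y0_1 = 200
x0_2 = 116
y0_2 = 232
x1_2 = 160
y1_2 = 276
x1_3 = 292
y1_3 = 200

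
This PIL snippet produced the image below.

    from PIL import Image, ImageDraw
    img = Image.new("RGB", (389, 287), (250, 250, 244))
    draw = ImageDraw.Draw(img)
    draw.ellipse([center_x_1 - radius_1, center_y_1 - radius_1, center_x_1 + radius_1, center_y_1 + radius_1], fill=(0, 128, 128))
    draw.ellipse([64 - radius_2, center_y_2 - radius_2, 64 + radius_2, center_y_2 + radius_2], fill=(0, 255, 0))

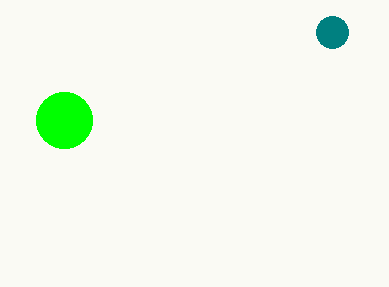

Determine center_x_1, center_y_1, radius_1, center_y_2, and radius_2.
center_x_1 = 332; center_y_1 = 32; radius_1 = 16; center_y_2 = 120; radius_2 = 28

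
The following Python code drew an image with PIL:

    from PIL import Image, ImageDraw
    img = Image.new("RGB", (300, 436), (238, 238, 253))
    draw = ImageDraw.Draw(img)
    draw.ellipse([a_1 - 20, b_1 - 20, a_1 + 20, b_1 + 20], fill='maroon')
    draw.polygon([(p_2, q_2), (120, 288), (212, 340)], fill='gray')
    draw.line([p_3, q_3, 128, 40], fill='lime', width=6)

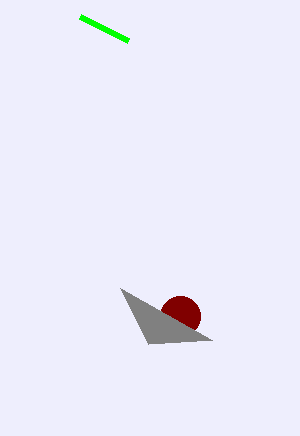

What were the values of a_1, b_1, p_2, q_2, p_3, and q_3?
a_1 = 180, b_1 = 316, p_2 = 148, q_2 = 344, p_3 = 80, q_3 = 16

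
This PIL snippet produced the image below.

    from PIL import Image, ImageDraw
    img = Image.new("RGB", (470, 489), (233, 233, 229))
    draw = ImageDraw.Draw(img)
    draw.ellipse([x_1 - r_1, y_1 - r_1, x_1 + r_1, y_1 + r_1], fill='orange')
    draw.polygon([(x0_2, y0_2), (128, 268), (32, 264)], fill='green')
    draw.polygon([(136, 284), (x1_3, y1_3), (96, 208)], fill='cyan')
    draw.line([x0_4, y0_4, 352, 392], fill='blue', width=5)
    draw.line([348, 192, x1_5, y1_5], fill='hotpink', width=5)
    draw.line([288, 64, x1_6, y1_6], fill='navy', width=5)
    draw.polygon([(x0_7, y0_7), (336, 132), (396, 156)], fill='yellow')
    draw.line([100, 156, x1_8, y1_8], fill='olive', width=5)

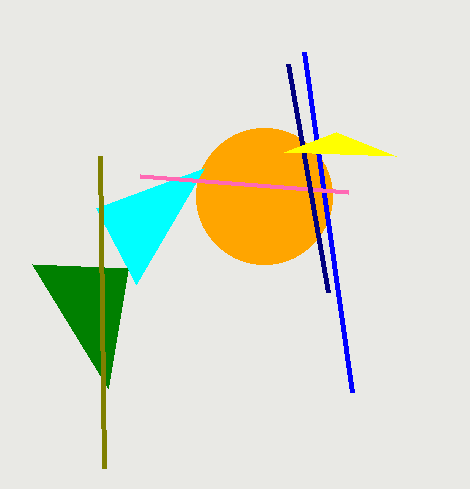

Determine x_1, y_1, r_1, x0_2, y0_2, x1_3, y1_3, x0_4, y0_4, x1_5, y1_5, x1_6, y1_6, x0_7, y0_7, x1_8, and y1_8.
x_1 = 264; y_1 = 196; r_1 = 68; x0_2 = 108; y0_2 = 388; x1_3 = 204; y1_3 = 168; x0_4 = 304; y0_4 = 52; x1_5 = 140; y1_5 = 176; x1_6 = 328; y1_6 = 292; x0_7 = 284; y0_7 = 152; x1_8 = 104; y1_8 = 468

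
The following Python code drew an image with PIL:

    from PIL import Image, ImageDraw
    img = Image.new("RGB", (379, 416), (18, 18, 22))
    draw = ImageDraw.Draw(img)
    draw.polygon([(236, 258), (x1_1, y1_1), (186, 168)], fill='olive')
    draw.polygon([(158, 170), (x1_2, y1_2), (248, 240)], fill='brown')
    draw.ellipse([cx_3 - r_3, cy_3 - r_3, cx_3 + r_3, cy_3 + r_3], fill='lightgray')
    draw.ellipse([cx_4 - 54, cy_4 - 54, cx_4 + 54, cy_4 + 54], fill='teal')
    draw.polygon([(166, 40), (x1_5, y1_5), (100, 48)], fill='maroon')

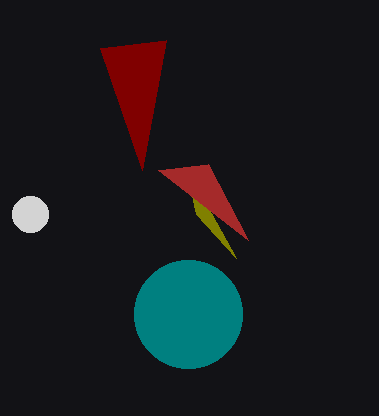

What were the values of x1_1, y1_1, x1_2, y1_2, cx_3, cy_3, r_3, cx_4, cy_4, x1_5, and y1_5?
x1_1 = 196; y1_1 = 214; x1_2 = 208; y1_2 = 164; cx_3 = 30; cy_3 = 214; r_3 = 18; cx_4 = 188; cy_4 = 314; x1_5 = 142; y1_5 = 170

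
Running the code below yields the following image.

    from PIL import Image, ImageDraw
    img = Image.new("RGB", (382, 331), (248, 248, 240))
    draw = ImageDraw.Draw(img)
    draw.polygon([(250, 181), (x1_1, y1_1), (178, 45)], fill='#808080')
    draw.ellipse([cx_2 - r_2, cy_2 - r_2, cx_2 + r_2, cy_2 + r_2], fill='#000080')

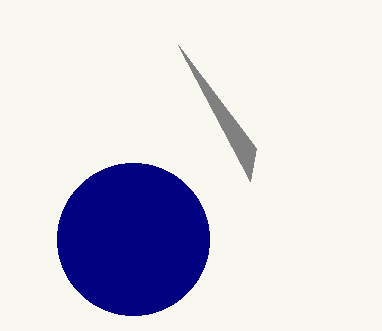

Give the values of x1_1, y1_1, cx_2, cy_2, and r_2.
x1_1 = 256; y1_1 = 148; cx_2 = 133; cy_2 = 239; r_2 = 76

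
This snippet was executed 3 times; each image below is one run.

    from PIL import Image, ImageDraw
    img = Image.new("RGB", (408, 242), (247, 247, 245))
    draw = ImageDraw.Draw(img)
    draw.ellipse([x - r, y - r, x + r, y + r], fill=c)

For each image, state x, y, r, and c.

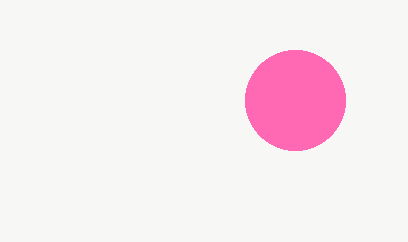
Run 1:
x = 295; y = 100; r = 50; c = 'hotpink'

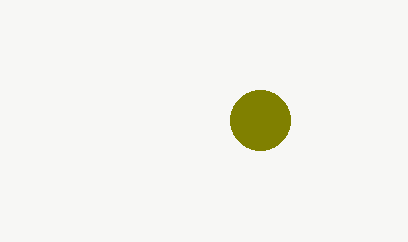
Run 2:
x = 260, y = 120, r = 30, c = 'olive'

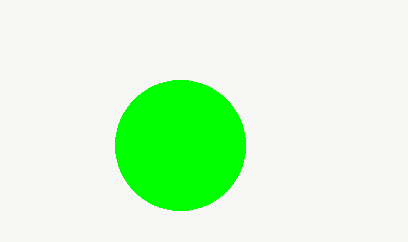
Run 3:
x = 180
y = 145
r = 65
c = 'lime'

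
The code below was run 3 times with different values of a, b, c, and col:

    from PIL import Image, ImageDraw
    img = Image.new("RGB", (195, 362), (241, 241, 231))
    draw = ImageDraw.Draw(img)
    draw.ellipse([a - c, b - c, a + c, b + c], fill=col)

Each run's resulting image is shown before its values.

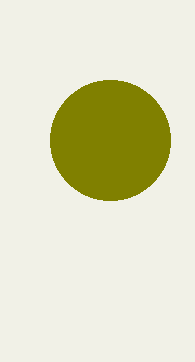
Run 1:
a = 110
b = 140
c = 60
col = 'olive'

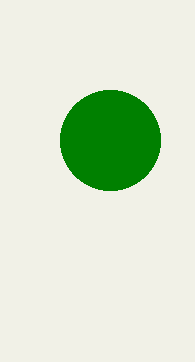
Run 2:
a = 110
b = 140
c = 50
col = 'green'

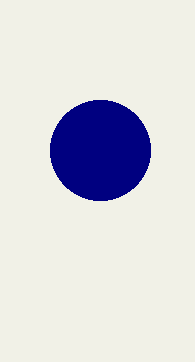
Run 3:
a = 100
b = 150
c = 50
col = 'navy'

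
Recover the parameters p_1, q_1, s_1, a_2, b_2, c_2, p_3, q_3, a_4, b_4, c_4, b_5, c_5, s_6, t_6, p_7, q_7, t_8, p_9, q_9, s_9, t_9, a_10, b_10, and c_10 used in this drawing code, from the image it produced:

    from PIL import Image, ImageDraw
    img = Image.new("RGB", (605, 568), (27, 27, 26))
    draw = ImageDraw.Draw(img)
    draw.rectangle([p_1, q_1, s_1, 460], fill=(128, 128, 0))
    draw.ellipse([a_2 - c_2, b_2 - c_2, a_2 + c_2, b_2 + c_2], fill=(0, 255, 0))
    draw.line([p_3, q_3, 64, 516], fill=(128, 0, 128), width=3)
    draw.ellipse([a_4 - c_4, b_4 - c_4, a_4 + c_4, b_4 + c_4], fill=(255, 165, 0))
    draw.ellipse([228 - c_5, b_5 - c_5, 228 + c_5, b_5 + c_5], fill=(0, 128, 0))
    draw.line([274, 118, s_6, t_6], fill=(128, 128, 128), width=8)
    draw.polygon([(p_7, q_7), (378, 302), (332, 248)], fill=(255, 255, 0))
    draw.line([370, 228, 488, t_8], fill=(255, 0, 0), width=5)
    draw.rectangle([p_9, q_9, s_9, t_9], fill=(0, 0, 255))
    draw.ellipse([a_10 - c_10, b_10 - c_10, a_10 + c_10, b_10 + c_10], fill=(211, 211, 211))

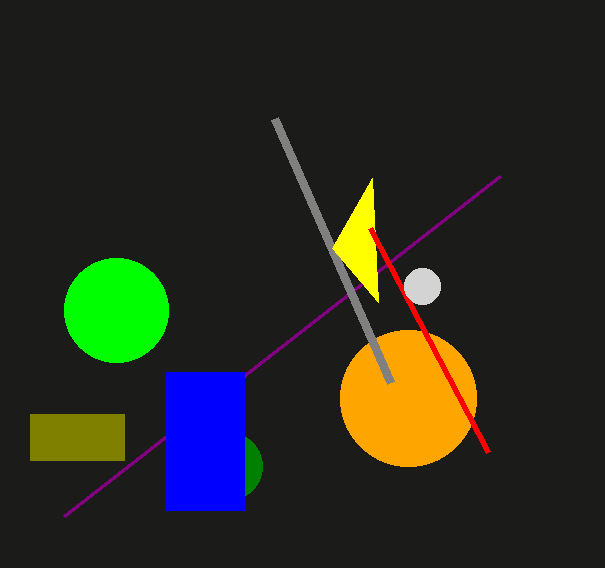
p_1 = 30; q_1 = 414; s_1 = 124; a_2 = 116; b_2 = 310; c_2 = 52; p_3 = 500; q_3 = 176; a_4 = 408; b_4 = 398; c_4 = 68; b_5 = 466; c_5 = 34; s_6 = 390; t_6 = 382; p_7 = 372; q_7 = 178; t_8 = 452; p_9 = 166; q_9 = 372; s_9 = 244; t_9 = 510; a_10 = 422; b_10 = 286; c_10 = 18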